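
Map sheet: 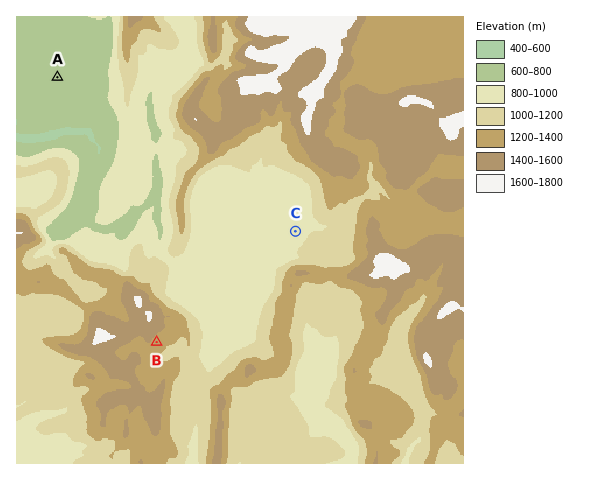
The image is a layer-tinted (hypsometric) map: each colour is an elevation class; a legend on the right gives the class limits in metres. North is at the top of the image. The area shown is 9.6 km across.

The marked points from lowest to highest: A C B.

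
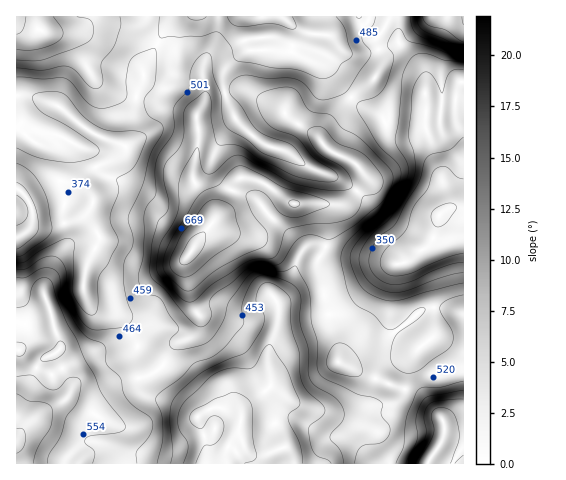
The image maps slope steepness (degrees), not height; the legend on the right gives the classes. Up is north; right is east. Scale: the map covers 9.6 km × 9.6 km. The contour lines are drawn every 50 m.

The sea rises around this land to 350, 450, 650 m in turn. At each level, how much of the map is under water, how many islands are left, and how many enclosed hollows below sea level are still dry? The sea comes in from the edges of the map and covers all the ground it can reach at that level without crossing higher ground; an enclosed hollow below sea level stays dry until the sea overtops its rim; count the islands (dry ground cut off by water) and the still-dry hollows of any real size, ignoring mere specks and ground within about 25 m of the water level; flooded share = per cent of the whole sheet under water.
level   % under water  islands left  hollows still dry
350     10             0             0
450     37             0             0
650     93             1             0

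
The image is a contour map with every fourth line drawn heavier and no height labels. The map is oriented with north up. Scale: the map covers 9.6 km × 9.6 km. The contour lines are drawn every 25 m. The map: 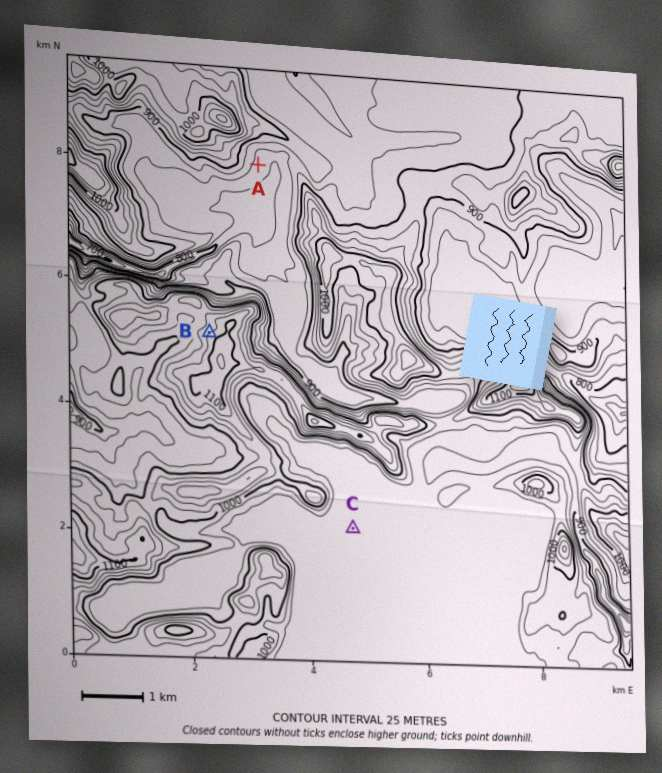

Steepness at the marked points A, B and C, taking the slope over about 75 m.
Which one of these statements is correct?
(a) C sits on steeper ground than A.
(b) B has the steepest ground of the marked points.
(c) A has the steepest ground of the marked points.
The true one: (b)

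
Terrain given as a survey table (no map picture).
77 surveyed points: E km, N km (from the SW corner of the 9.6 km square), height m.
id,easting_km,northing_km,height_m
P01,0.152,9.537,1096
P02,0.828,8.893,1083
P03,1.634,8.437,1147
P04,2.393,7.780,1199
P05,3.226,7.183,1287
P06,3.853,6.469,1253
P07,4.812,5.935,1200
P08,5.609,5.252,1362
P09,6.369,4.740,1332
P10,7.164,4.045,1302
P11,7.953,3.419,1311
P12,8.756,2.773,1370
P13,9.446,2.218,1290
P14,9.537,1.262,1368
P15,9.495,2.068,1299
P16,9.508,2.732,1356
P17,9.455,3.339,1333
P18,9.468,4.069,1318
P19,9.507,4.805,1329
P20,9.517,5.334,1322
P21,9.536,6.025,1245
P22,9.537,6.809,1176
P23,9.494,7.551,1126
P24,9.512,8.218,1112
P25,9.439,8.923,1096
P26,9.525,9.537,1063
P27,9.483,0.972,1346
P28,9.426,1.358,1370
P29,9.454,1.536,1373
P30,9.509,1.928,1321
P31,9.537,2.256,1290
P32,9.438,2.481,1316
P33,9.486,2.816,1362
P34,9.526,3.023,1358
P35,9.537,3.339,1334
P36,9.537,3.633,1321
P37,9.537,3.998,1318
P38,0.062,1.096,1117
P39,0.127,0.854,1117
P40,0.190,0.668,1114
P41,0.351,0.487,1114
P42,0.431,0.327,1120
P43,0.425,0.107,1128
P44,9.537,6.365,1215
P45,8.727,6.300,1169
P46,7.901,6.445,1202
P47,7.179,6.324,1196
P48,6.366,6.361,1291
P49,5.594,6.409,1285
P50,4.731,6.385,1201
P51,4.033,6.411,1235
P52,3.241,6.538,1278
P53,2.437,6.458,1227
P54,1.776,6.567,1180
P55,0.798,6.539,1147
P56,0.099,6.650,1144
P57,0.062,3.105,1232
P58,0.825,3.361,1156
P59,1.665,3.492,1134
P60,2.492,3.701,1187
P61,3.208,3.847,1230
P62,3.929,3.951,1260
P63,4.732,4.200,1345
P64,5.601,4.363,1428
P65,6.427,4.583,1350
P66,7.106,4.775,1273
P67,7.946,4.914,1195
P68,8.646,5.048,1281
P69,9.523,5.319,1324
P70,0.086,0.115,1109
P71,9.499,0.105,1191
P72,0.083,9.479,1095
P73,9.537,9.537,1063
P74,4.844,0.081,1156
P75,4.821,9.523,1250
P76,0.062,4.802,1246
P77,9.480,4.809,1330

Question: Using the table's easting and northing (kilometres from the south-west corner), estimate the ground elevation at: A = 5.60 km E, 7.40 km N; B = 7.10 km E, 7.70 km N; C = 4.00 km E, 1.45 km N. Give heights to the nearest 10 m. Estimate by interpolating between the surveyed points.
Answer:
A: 1290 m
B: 1200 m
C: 1130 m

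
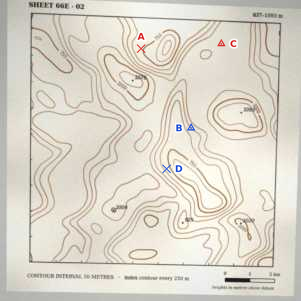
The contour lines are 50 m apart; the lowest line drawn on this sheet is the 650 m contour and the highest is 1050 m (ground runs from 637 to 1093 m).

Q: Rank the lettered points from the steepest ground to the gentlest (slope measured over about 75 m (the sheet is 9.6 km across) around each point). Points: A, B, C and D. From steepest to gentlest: B D A C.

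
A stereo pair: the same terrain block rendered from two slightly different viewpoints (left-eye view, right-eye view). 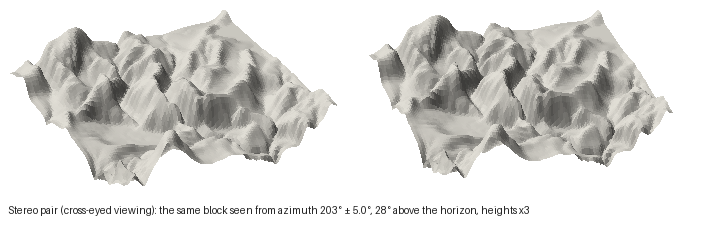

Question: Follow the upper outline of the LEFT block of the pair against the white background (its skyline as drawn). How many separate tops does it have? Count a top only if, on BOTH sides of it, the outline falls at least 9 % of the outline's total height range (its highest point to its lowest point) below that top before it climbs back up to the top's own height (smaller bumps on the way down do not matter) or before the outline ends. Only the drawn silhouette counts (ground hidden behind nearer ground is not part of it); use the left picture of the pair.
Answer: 2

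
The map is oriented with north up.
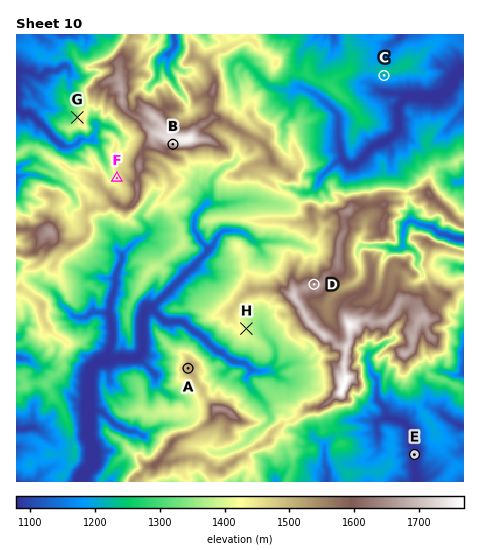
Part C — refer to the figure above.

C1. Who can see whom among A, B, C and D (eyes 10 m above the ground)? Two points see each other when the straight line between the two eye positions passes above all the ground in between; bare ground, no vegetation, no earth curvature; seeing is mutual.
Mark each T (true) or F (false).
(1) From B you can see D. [T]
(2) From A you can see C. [F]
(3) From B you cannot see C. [T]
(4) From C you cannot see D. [T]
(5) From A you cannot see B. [F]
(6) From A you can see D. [F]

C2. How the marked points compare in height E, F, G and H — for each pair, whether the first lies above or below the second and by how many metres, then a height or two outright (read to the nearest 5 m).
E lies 355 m below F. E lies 310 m below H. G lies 285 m above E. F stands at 1435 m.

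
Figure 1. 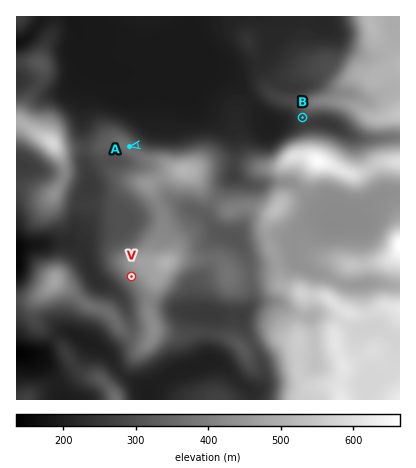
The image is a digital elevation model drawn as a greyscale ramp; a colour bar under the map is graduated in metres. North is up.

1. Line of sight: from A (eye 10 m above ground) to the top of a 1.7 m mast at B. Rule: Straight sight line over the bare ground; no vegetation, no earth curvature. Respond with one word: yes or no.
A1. yes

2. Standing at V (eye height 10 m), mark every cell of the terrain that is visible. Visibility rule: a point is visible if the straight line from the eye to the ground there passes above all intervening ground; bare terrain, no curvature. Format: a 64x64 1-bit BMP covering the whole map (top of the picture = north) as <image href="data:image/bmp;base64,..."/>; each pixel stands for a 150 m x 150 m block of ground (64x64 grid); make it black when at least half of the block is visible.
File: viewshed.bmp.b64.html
<image width="64" height="64" href="data:image/bmp;base64,Qk0+AgAAAAAAAD4AAAAoAAAAQAAAAEAAAAABAAEAAAAAAAACAAATCwAAEwsAAAIAAAAAAAAA////AAAAAADwAOAAAAAAAPABwAAAAAAAAAGAAAAAAAAABwAAAAAAAAAEAAAAAAAAAAAAAAAAAAAAAAAAAAAAAAAAAAAAAAAAAAAYAAAAAAAAABwAAAAAAAAAHgAAAAAAAAA+AAAAAAAAAH4AAAAAAAAA/gAAAAAAAAH+AAAAAAAAD/4AAAAAAAQf/AAAAAAAA//8AAAAAAAD//wAAAAAAAP/vAAAAAAAAf84AAAAAAAB/nAAAAAAAAH4AAAAAAAAAfAAAAAAAAAB4AAAAAAAAAHgAAAAAAAA/8AAAAAAAAD/gAAAAAAAAD+AAAAAAAAAHwAAAAAAAAAPAAAAAAAAAA8AAAAAAAAABwAAAAAAAAADAAAAAAAAAAMAAAAAAAAAAQAAAAAAAAAAAAAAAAAAAAAAAAAAAAAAAAAAAAAAAAAAAAAAAAAAAAcAAAAAAAAADwAAAAAAAAAfAAAAAAAAAHAAAAAAAAAAwAAAAAAAAACAAAAAAAAAAAAAAAAAAAAAAAAAAAAAAAAAAAAAAAAAAAAAAAAAAAAAAAAAAAAAAAAAAAAAAAAAAAAAAAAAAAAAAAAAAAAAAAAAAAAAAAAAAAAAAAAAAAAAAAAAAAAAAAAAAAAAAAAAAAAAAAAAAAAAAAAAAAAAAAAAAAAAAAAAAAAAAAAAAAAAAAAAAAAAAAAAAAAAAAAAAA=="/>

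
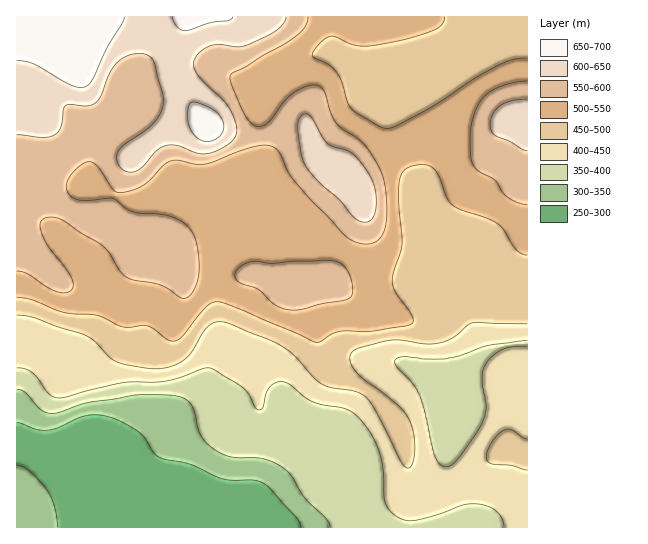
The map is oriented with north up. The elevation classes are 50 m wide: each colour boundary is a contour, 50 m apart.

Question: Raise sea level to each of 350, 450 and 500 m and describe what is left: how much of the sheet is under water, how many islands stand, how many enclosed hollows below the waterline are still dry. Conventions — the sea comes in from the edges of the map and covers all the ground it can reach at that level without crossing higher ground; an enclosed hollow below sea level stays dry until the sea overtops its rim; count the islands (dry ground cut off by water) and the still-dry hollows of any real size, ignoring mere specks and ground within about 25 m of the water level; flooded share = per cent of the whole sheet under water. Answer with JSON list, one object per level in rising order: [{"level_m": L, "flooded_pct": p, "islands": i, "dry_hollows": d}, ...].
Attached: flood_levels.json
[{"level_m": 350, "flooded_pct": 12, "islands": 0, "dry_hollows": 0}, {"level_m": 450, "flooded_pct": 35, "islands": 0, "dry_hollows": 0}, {"level_m": 500, "flooded_pct": 51, "islands": 0, "dry_hollows": 0}]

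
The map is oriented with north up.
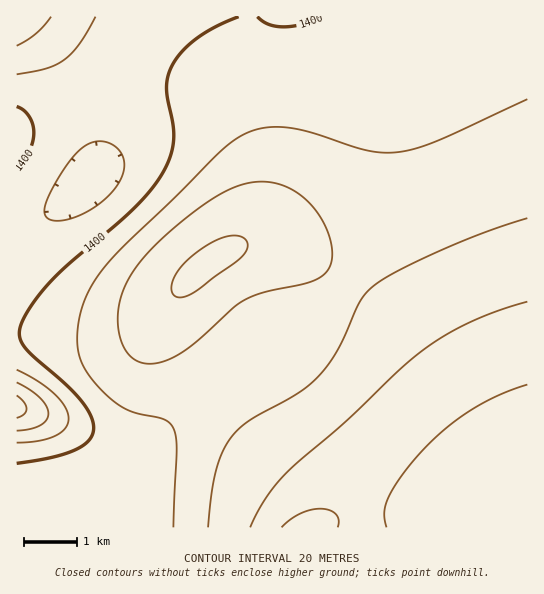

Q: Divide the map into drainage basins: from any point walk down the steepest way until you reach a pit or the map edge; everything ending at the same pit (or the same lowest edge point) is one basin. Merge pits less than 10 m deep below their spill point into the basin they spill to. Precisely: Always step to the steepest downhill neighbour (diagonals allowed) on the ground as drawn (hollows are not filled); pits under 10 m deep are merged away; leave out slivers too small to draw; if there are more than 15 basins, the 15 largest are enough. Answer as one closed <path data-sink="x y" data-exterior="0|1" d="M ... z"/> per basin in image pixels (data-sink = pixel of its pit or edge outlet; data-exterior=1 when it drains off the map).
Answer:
<path data-sink="17 407" data-exterior="1" d="M270 244l-25 0-30 13-13 10-51 53-16 9-18 6-28 2-54-4-19 1 0 193 511 1 1-37-20-18-21-26-59-85-28-35-39-36-31-22-31-16z"/><path data-sink="291 17" data-exterior="1" d="M527 16l-274 0-1 10 5 21 11 84 1 44-4 27-5 16-8 15-13 12 31-1 29 9 31 16 39 28 40 41 78 109 21 26 19 18z"/><path data-sink="89 181" data-exterior="0" d="M173 84l-34 0-32 7-45 16-43 18-3 4 1 204 72 4 28-2 18-6 16-9 51-53 37-23 9-10 8-21 1-34-4-22-12-30-12-16-15-12-19-10z"/><path data-sink="17 17" data-exterior="1" d="M251 16l-234 0-1 111 74-31 40-11 43-1 29 8 23 15 11 12 11 19 6 19 4 22 0 24-2 15-9 21 9-10 8-18 6-36-1-44z"/>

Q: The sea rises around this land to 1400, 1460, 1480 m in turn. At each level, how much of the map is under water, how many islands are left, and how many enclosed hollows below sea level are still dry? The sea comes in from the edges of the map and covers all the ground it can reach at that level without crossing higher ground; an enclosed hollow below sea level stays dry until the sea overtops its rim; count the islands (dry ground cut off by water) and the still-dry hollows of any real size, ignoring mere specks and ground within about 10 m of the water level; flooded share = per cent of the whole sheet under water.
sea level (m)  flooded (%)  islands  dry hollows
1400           16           0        0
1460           84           0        0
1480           94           0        0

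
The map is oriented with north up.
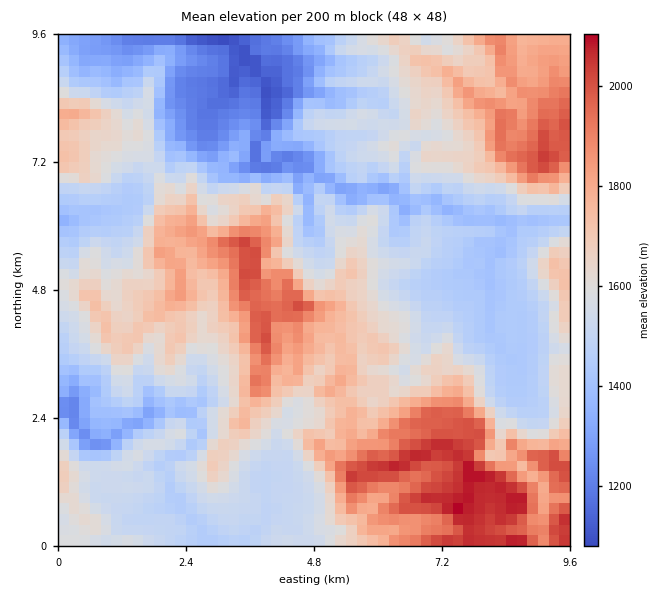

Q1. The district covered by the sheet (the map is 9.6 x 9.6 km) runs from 1070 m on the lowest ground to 2120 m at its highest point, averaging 1600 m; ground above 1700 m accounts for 27.5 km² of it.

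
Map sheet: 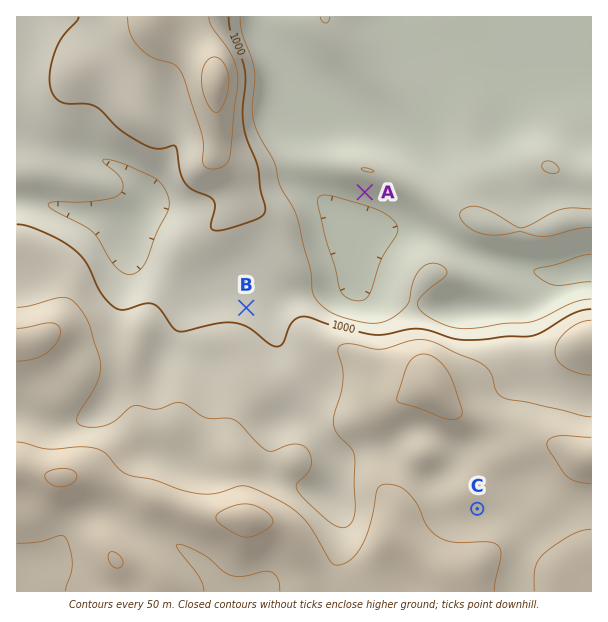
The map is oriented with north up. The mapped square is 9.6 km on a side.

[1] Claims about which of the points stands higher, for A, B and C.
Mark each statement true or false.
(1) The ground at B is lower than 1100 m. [true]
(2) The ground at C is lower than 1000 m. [false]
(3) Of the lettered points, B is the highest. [false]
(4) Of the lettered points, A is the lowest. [true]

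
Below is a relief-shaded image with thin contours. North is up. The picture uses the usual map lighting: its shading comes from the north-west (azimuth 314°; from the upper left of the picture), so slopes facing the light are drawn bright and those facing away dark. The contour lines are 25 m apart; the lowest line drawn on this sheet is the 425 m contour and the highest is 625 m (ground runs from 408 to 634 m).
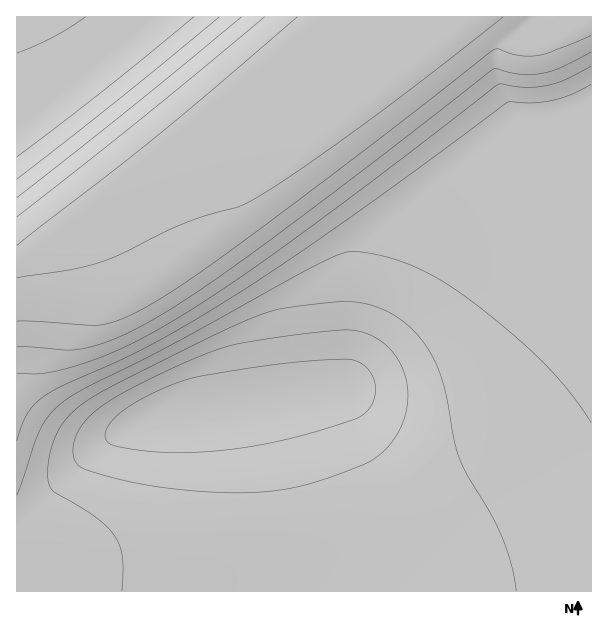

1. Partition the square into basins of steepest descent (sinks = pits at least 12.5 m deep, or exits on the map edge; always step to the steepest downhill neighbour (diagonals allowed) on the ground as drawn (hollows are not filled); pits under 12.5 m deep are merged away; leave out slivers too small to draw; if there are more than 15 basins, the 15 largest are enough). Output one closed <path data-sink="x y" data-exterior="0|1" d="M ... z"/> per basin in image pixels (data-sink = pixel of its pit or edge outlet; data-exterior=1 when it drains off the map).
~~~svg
<path data-sink="228 408" data-exterior="0" d="M591 16l-124 0-8 6-45 10-57 22-123 56-57 30-132 101-29 19 1 332 575-1z"/><path data-sink="17 17" data-exterior="1" d="M465 16l-448 0-1 242 4 1 25-18 113-87 37-24 162-76 57-22 45-10z"/>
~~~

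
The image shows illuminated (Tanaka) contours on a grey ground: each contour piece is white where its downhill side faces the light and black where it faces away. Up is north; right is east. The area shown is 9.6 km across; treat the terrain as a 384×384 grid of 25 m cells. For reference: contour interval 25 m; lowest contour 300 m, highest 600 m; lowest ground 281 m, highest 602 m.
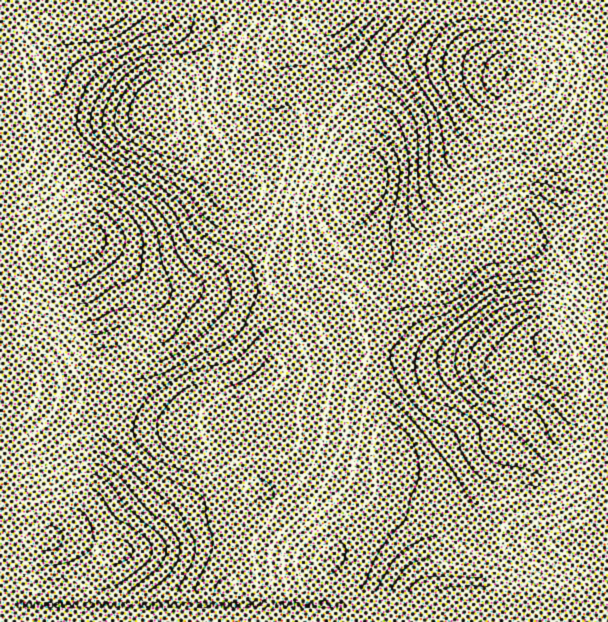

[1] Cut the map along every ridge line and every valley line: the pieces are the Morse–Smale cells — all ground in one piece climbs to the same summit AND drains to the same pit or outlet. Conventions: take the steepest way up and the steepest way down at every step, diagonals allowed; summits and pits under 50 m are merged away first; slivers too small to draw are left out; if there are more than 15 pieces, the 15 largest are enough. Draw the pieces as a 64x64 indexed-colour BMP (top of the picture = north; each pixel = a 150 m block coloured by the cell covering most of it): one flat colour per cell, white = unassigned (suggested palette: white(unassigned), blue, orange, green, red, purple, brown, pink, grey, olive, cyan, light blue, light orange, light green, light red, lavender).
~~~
<image width="64" height="64" href="data:image/bmp;base64,Qk12CAAAAAAAAHYAAAAoAAAAQAAAAEAAAAABAAQAAAAAAAAIAAATCwAAEwsAABAAAAAAAAAA////ALR3HwAOf/8ALKAsACgn1gC9Z5QAS1aMAMJ34wB/f38AIr28AM++FwDox64AeLv/AIrfmACWmP8A1bDFAAAAAAAAAAAAAAAAAAAAAAAAD///////8AAAAAAAAAAAAAAAAAAAAAAAAAAAAAAAAAAP///////wAAAAAAAAAAAAAAAAAAAAAAAAAAAAAAAAAA////////AAAAAAAAAAAAAAAAAAAAAAAAAAAAAAAAAAD///////8AAAAAAAAAAAAAAAAAAAAAAAAAAAAAAAAABE///////wAAAAAAAAAAAAAAAAzMzMwAAAAAAAAAAAAERP//////8AAAAAAAAAAO7u7MzMzMzMAAAAAAAAAAAERERP/////wCqqqqqqqqq7u7uzMzMzMzAAAAAAAAAAERERET/////mqqqqqqqqqru7u7szMzMzMwAAAAAAAAERERERE////+Zqqqqqqqqqu7u7u7MzMzMzMwAAAAAAERERERET///+Zmaqqqqqqqq7u7u7szMzMzMzMzAAAAERERERERP///5mZqqqqqqqqru7u7uzMzMzMzMzMAAAABERERERE//mZmZmaqqqqqqqu7u7u7MzMzMzMzMAAAAAERERERERPmZmZmZqqqqqqqq7u7u7uzMzMzMzMwAAAAARERERERE+ZmZmZmaqqqqqqru7u7u7MzMzMzMzAAAAABERERERESZmZmZmZqqqqqqqu7u7u7szMzMzMzAAAAABERERERERJmZmZmZmaqqqqqq7u7u7uzMzMzMx3AAAAAEREREREREmZmZmZmZqqqqqqru7u7u7MzMzMx3d3AAAEREREREREmZmZmZmZmaqqqqqu7u7u7uzMzMx3d3d3AERERERERESZmZmZmZmZmqqqqq7u7u7u7Md3d3d3d3dwRERERERERJmZmZmZmZmaqqqqru7u7u6Hd3d3d3d3d3REREREREREmZmZmZmZmZqqqqqu7u7oiId3d3d3d3d3dEREREREREmZmZmZmZmZmqqqqqiIiIiIiHd3d3d3d3d0RERERERESZmZmZmZmZmaqqqqqIiIiIiId3d3d3d3d3dERERERERJmZmZmZmZmZqqqqM4iIiIiIiHd3d3d3d3d3REREREREmZmZmZmZmZmqqqMziIiIiIiId3d3d3d3d3d93dRERESZmZmZmZMzOaqqMzOIiIiIiIiHd3d3d3d3d33d3d1ERDMzMzMzMzMzOqMzM4iIiIiIiIh3d3d3d3d3fd3d3d3dMzMzMzMzMzMzMzMziIiIiIiIiId3d3d3d3d93d3d3d3TMzMzMzMzMzMzMzOIiIiIiIiIh3d3d3d3d93d3d3d3dMzMzMzMzMzMzMzM4iIiIiIiIiHd3d3d3d33d3d3d3d0zMzMzMzMzMzMzMziIiIiIiIiId3d3d3d3fd3d3d3d3TMzMzMzMzMzMzMzOIiIiIiIiIh3d3d3d3d93d3d3d3dMzMzMzMzMzMzMzM4iIiIiIiIiHd3dyIid33d3d3d3d0zMzMzMzMzMzMzMziIiIiIiIiCIiIiIiIiu93d3d3d3TMzMzMzMzMzMzMzOIiIiIiIiCIiIiIiIiK7u93d3d3dMzMzMzMzMzMzMzM4iIiIiIiCIiIiIiIiIru7u93d3d0xERERMzMzMzMzMziIiIiIiCIiIiIiIiIiu7u7vd3d0RERERETMzMzMzMzMiIiKIgiIiIiIiIiIiK7u7u73d0RERERERERMzMzMzESIiIiIiIiIiIiIiIiIru7u7u93RERERERERERERERERIiIiIiIiIiIiIiIiIru7u7u7vREREREREREREREREREiIiIiIiIiIiIiIiIiu7u7u7u9ERERERERERERERERESIiIiIiIiIiIiIiIiK7u7u7u7sRERERERERERERERERIiIiIiIiIiIiIiIiK7u7u7u7uxEREREREREREREREREiIiIiIiIiIiIiIiIru7u7u7u7ERERERERERERERERESIiIiIiIiIiIiIiJVW7u7u7u7sRERERERERERERERERIiIiIiIiIiIiIiJVVVu7u7u7u7EREREREREREREREREiIiIiIiIiIiIiJVVVVbu7u7u7sRERERERERERERERESIiIiIiIiIiIiJVVVVVu7u7u7uxERERERERERERERERIiIiIiIiIiIiJVVVVVVbu7u7u7EREREREREREREREREiIiIiIiIiIiJVVVVVVVu7u7u7sREREREREREREREREWZmIiIiIiIiJVVVVVVVVbu7u7uxERERERERERERERERZmZmZmZmIiJVVVVVVVVVW7u7u7ERERERERERERERERFmZmZmZmZmZVVVVVVVVVVbu7u7sREREREREREREREREWZmZmZmZmZmVVVVVVVVVVW7u7uxERERERERERERERERZmZmZmZmZmZlVVVVVVVVVVW7uxERERERERERERERERFmZmZmZmZmZmZVVVVVVVVVVVW7EREREREREREREREREWZmZmZmZmZmZmVVVVVVVVVVVVAREREREREREQERERERZmZmZmZmZmZmZlVVVVVVVVVVUAAREREREQAAAAAAAABmZmZmZmZmZmZmZVVVVVVVVVUAAAAAAAAAAAAAAAAAAGZmZmZmZmZmZmZmVVVVVVVVVQAAAAAAAAAAAAAAAAAAZmZmZmZmZmZmZmZVVVVVVVVQAAAAAAAAAAAAAAAAAABmZmZmZmZmZmZmZmVVVVVVVVAAAAAAAAAAAAAAAAAAAGZmZmZmZmZmZmZmZVVVVVVVUAAAAAAAAAAAAAAAAAAA"/>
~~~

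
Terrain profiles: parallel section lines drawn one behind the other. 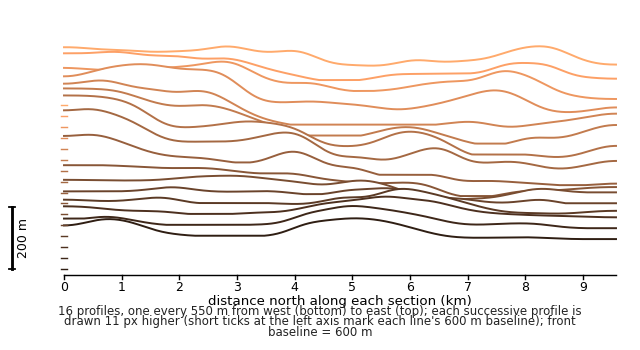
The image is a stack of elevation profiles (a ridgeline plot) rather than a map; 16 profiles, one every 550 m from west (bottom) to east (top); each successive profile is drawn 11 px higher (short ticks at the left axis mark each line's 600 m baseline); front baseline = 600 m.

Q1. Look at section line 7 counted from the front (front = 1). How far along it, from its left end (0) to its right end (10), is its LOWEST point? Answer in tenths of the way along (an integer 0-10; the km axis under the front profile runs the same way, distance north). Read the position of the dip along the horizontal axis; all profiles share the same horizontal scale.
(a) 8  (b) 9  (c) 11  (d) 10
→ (a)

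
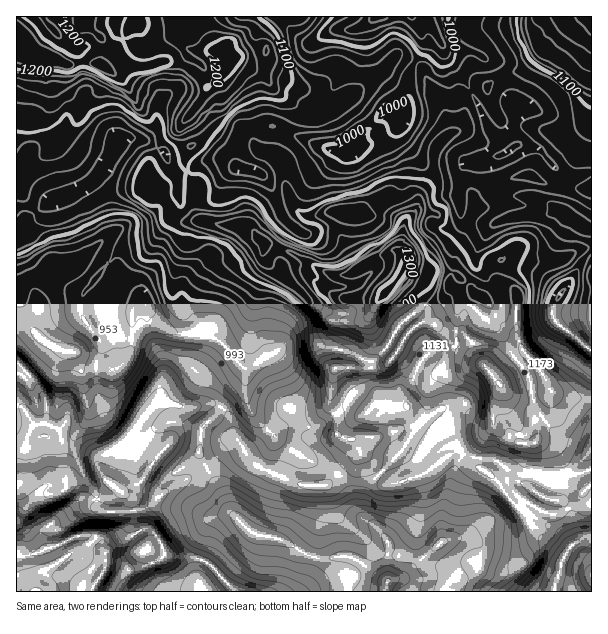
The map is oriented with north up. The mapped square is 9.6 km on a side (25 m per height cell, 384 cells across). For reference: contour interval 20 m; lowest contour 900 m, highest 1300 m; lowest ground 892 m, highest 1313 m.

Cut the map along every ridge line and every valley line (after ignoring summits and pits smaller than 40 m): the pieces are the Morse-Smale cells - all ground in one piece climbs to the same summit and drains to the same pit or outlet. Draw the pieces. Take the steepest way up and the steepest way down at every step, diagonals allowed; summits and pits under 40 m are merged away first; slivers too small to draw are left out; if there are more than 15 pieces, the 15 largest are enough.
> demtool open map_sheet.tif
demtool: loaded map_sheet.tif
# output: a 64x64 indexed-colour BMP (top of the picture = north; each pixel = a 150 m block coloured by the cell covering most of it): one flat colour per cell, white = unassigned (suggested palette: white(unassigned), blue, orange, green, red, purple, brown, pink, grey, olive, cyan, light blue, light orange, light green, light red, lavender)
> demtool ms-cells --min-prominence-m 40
<image width="64" height="64" href="data:image/bmp;base64,Qk12CAAAAAAAAHYAAAAoAAAAQAAAAEAAAAABAAQAAAAAAAAIAAATCwAAEwsAABAAAAAAAAAA////ALR3HwAOf/8ALKAsACgn1gC9Z5QAS1aMAMJ34wB/f38AIr28AM++FwDox64AeLv/AIrfmACWmP8A1bDFADMzMzMzMzMzMzMzM2ZmZmZmZmZma7u7u7u7u7u7u+7uMzMzMzMzMzMzMzM2ZmZmZmZmZmZlu7u7u7u7u7u77u4zMzMzMzMzMzMzM2ZmZmZmZmZmZVVVu7u7u7u7u7vu7jMzMzMzMzMzMzM2ZmZmZmZmZmZVVVVbu7u7u7u7u77uMzMzMzMzMzM2ZmZmZmZmZlVVVVVVVVW7u7u7u7u7vu4zMzMzMzMzM2ZmZmZmZmZVVVVVVVVVVVu7u7u7u7u97jMzMzMzMzM2ZmZmZmZlVVVVVVVVVVVVVVW7u7u7u93dMzMzMzMzNmZmZmZmZVVVVVVVVVVVVVVVVVW7u7u93d0zMzMzMzM2ZmZmZmZVVVVVVVVVVVVVVVVVVVVbvd3d3TMzMzMzMzZmZmZmZVVVVVVVVVVVVVVVVVVVVVXd3d3dMzMzMzMzNmZmZmZlVVVVVVVVVVVVVVVVVVVVUN3d3d0zMzMzMzZmZmZmZlVVVVVVVVVVVVVVVVVVVVUN3d3dDTMzMzMzZmZmZmZmVVVVVRERFVVVURVVVVVVUA3d13AAMzMzMzNmZmZmZmVVVVURERERVVURERFVVVUAB3d3dwAzMzMzMzZmZmZmZVVVEREREREVVRERERVVUAd3d3d3cDMzMzMzNmZmZmZVVVUREREREREREREREVUAd3d3d3d3MzMzMzMzZmZmZlVVUREREREREREREREREAB3d3d3d3czEREzMzM2ZmZmZVURERERERERERERERF3d3d3d3d3dxERERMzMzNmZmZlVRERERERERERERFxF3d3d3d3d3d3ERERETMzM2ZmZmZVEREREREREREREXd3d3d3d3d3d3cRERERMzMzNmZmZmEREREREREREREXd3d3d3d3d3d3dxEREREzMzMzMzMzMxERERERERERERd3d3d3d3d3d3d3ERERETMzMzMzMzMzMRERERERERERF3d3d3d3d3d8zMwRERETMzMzMzMzMzMxERERERERERERd3d3d3d3d3zMzBERERMzMzMzMzMzMzERERERERERERF3d3d3d3d3zMzMERERERERMzMzMzMzMRERERERERERERd3d3d3d3fMzMwRERERERETMzMzMzMRERERERERERERERd3d3d3fMzMzBERERERERMzMzMzMRERERERERERERERERd3d3fMzMzJEREREREREzMzMzERERERERERERERERERF3d3d8zMzJkRERERERETMxEREREREREREREREREREREXd3d3zMzJmRERERERERMxERERERERERERERERERERERd3F3fMzJmZEREREREREzERERERERERERERERERERERF3ERcZmZmZkRERERERERERERERERERERERERERERERERERERmZmZmREREREREREREREREREREREREREREREREREZERmZmZmZEREREREREREREREREREREREREREREREREZmZmZmZmZkRERERERERERERERERERERERIhEREREREZmZmZmZmZmRERERERERERERERERERERESIiIRERIimZmZmZmZmZmZEREREREREREREREREREREiIiIREREiIpmZmZmZmZmZkRERERERERERERERERERIiIiIhERESIiIpmZmZmZmZmRERERERERERERERERESIiIiIhERERIiIiKZmZmZmZmZERERERERERERERERESIiIiIiEREREiIiIpmZmZmZmZkRERERERERERERIiIiIiIiIiIREREiIiIiKZmZmZmZ/xEREREREREREREiIiIiIiIiIiIiIiIiIiIpmZmZmZ//ERFBERERERERESIiIiIiIiIiIiIiIiIiIimZmZmZ//8RFERBERERERERIiIiIiIiIiIiIiIiIiIiKZmZmZmf/xFEREQREREREREiIiIiIiIiIiIiIiIiIiIiIpmZkiiIFEREREEREREREiIiIiIiIiIiIiIiIiIiIiIiIiIiiIhERERERBERERRKIiIiIiIiIiIiIiIiIiIiIiIiIiKIiEREREREERERFEqqqiIiIiIiIiIiIiIiIiIiIiIiKIiIRERERERBERRESqqqoiIiIiIiIiIiIiIiIiIiiCiIiIhEREREREQUREREqqqiIiIiIiIiIiIiIiIiIiiIiIiIiEREREREREREREqqqqIiKiIiIiIiIiIiIiIiKIiIiIiIRERERERERERESqqqqqqqoiIiIiIiIiIiIiKIiIiIiIhEREREREREREREqqqqqqqqIiIiIiIiIiIiIoiIiIiIiERERERERERERESqqqqqqqqqIiIiIiIiIiIoiIiIiIiIREREREREREREREqqqqqqqqqiIiIiIiIiIiiIiIiIiIhERERERERERERERKqqqqqqqqoiIiIiIiIiiIiIiIiIiERERERERERERERESqqqqqqqqqIiIiIiIiiIiIiIiIiIRERERERERERERERKqqqqqqqqqiIiIiIiKIiIiIiIiIhERERERERERERERESqqqqqqqqqIiIiIiKIiIiIiIiIiERERERERERERERERKqqqqqqqqoiIiIiKIiIiIiIgAiIREREREREREREREREqqqqqiqqqiIiIiIoiIiIiIiACIBERERERERERERERERKqqoiIiIqIiIiIoiIiIiIiIgAAERERERERERERERERESqoiIiIiIiIiIiiIiIiIiIiIAA"/>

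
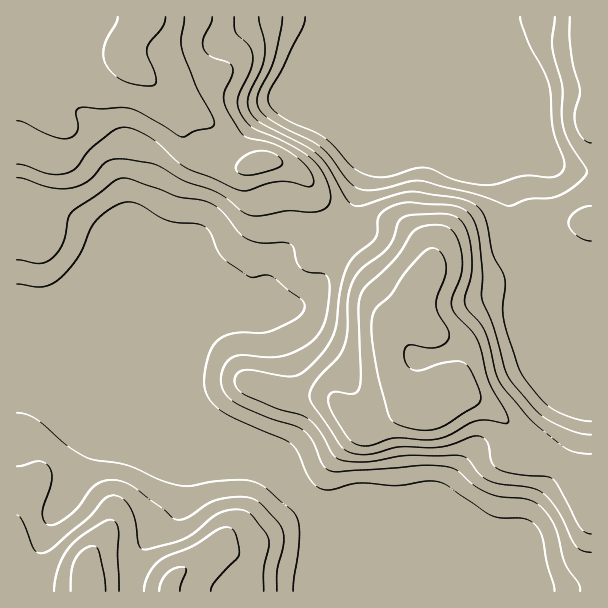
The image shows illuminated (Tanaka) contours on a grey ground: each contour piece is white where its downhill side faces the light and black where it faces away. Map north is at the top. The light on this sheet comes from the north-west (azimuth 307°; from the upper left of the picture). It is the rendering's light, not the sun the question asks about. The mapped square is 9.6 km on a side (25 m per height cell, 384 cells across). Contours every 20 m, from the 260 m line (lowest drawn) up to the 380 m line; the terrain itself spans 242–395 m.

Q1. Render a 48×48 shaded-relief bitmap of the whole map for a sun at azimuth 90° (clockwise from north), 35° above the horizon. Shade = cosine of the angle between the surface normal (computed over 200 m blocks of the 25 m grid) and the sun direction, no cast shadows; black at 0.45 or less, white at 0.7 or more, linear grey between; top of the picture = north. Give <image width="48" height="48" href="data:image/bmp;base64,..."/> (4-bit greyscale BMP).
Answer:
<image width="48" height="48" href="data:image/bmp;base64,Qk32BAAAAAAAAHYAAAAoAAAAMAAAADAAAAABAAQAAAAAAIAEAAATCwAAEwsAABAAAAAAAAAAAAAAABEREQAiIiIAMzMzAERERABVVVUAZmZmAHd3dwCIiIgAmZmZAKqqqgC7u7sAzMzMAN3d3QDu7u4A////AHZURpu4VGmZiIm7upd3d3d3d3d3d3dlVnZURpu4VGiZmIm7upd3d3d3d3d3d3dVZndkRpu5ZVZ4mYm7upd3iHd3d3d3d3ZUVph0NYq6hmVniYmrupd3iHd3d3d3d3ZEVqmFRGmqmHZVaJmrupd3eId3d3d3d3ZDRaqGVFeqqYdUV5mqupd3eIh3d3d3d3UyNKqXZUaaqYhlVomqqYd3d4h3d3d3d3UzRZqYZVaKmYh2ZnmqmHd3d4iHd3Zmd2VEVYmpdlaJmYh3d3iZh3eId3iId2VWZ2VVZniZh2eJmIh3d3iId2Z4h3eIdlRFZ3d3d3eJmHeIiHd3d3d3dlVneIiId2VFZniId3eJiIiId3d3d3d3dkNFaJiHd3ZVZomYiHiJiId3d3d3d3d3ZUM0aJh3eJh2ZomZiIiIiHd3d3d3d3dmZUMkaIdniamGaJqpmIiId3d3d3d3dmZWZkNGd2ZniZmIirupiIiHd3d3d3d3ZVVWZlRXdlZ3eImaq7upiHd3d3d3d3d2RFZ3dlV3ZVZ3d4mrzLqYiHd3d3d3d3d1Q1eIdlV3VVeHd3m8y6mId4d3d3d3d3d2RFeIdlVmVGiHd4m9y6mId4h3d3d3d3d2VWeHdlRVRGiId4m9y5iHd3d3d3d3d3d3Znh3ZlRENGiHeIm9ypiHd3d3d3d3d3d3d3d3dlQzNGh3iZrNyph3d3d3d3d3d3d3d3d3d2QiJGh3iqu8uoh3d3d3d3d3d3d3d3d3d2QhNGd4m7u7uYd3d3eHd3d3d3d3d3eHd2QhNWZ3m8uqqYh3d3eIh3d3d3d3d3eHdmUyNVZnmsy6qYh3d3eJmHd3d3d3d3d3ZnZTRVVnirzLqYh3d3eJmYd3d3d3d3d3ZndlRVRWeb3bqYd3d3eJqYd3d3d3Zmd3Znd2VURFeb3cqHd3d3eJqph3d3d3ZmZ4d3d3ZURFebzcmHd2ZneJqph3d3d3ZVZ4iIiHZVRWeKzLl3dmZ3eImZmHdnd3ZVeIh4iYdVVneJu6l3dmZ3d3iZmHZmd2VWeId3mqhlZ4iImph3d2ZnZniZmHZmZmVWiId4rLl2ZoiImId3d2ZmZniamHZ2VWZmiIiKzbmHZniZiHZnh2VmZ4mamHdlVndmeJms3bmIdniZh3d3dlVXd4iZmHdlV4h2aJu8zKmHd3iId3d3dURXd3iZmHZVaIiIiau7uph3d3iHd3d3ZDRGZ3iZmHZmeIiaqrupmId3d4iHd3d3YyRWd4mIiHZneIm8y7qYh3d3iId3d3d3YyRXeJiHd3Z3iJq83LmHd3d3iHd3d3d3UyRXiZh3d3d4maq83bh3d3d4iHd3d3d3UzRXiId3dneImZmr3cmHd3d4iId3d3d3UzRXiId3ZniZmZiazcuYd3d4iId3d3d2Q0VXeId2ZomZmpiJvMuYd3eIiId3d3dlREVXd3d2ZomZmqmJq8uYd3iIiId3d3dlVEVXd3d2ZniaqqqZqruod3iIh3iId3ZmVURXd3d3Zmeaqqqqqqqph3iIh2eIh2ZmZURA=="/>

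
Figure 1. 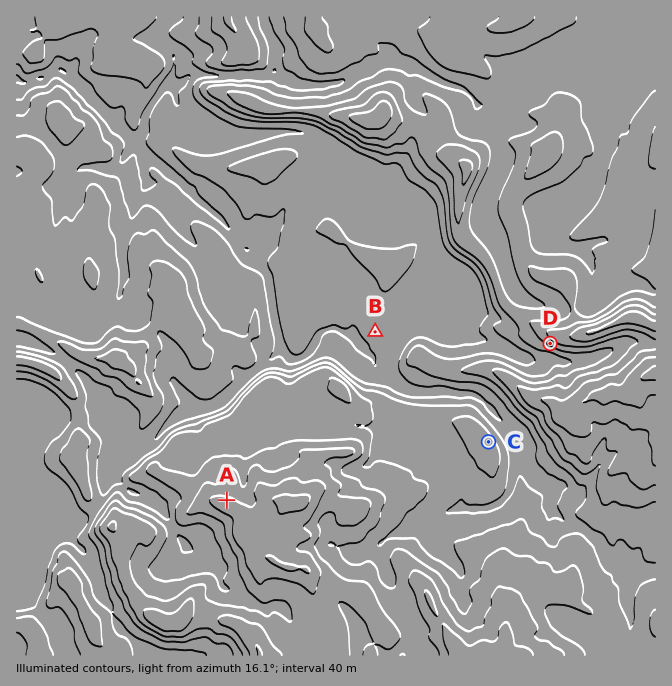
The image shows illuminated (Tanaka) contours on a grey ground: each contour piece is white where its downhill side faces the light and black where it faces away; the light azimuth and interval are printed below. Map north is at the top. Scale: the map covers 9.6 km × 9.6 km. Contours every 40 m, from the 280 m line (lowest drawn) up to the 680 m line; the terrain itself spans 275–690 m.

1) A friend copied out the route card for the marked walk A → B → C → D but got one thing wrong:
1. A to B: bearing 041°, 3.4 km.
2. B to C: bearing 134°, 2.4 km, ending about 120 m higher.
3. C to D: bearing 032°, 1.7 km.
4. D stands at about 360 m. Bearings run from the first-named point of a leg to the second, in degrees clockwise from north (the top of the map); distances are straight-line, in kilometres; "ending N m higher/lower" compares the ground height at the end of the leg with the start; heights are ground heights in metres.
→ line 4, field height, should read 530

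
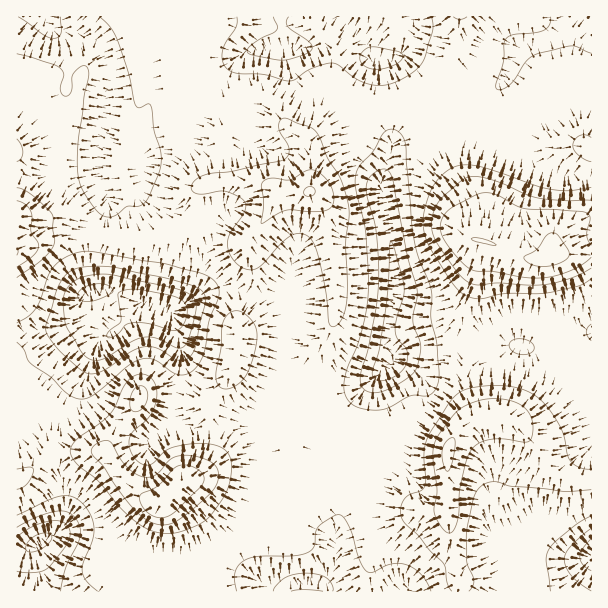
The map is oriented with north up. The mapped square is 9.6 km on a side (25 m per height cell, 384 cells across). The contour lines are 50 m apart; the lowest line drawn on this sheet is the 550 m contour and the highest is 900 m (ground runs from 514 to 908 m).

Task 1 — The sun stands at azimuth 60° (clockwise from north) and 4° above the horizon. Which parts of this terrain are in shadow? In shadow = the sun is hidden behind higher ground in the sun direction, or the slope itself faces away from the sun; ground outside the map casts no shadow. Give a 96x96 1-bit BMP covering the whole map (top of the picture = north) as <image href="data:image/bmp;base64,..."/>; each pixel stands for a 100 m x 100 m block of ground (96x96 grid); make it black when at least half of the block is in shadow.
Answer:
<image width="96" height="96" href="data:image/bmp;base64,Qk2+BAAAAAAAAD4AAAAoAAAAYAAAAGAAAAABAAEAAAAAAIAEAAATCwAAEwsAAAIAAAAAAAAA////AAAAAAD/+AAAAAB/x//AAAD/8AAAAAD/z/+AAAD/8AAAAAD///+AAAD/8AAAAD////8AAAD/+AAAAH+f//8AAAD//wAAABgP//8AAAD//+AAAAAP//8AAAD///4AAAAP//8AAAD////AAAAP//8AAAD////gAAAP//8AAAD////gAAAf//8AAAD////AAAAP//8AAAB///+AAAAP//8AAAA///+AAAAH//8AAAA///8AAAAH//8AA4Af//wAAAAD//8AB/Af//AAAAAB//8AB/AP/+GAAAAA//8AD/AP/8HAAAAAf/8ABAAP/4PAAAAAP/8AAAAH/wPAAAAAH/8AAAAD/gHAAAAAD/8AAAAB/AGAAAAAB/8APAAA+AAAAAAAA/8A+AAAcAAAAAAAAf8A8AAAAAAAAAAAAP8AYAAAYAAAAAAAAH8AAAAAfAAAAAAAAD+AAAAAP4AOAAAAAB+AAAAAH/AOAAAAAA+AAAAAD/AOAAAAAAeAAAAAB/AEAAAAAAeAAAAAA/AAAAAAAAOAAAAAAfAAAAAAAAMAAAAAAPAPwAAADgcAAAAAAGAP4AAAP88AAAAAAAAf4AAAf/8AAAAAAAA/4AAAf/4AAAAAAAB/4AAAf/4AAAAAAAD/4AAAf/4AAAAAAgD/8AAAf/4AAAAAD8H/8AAAf/4AAAAAD///8AAAf/8AAAAAH///8AAAf//gAAAAH///4ADgf//4AAAAH///4ADw////AAAAf///4AHw////4AAA////4AHw////+AAA////4AH5/////wAB////4AH5/////8AA////4AP5//////gA/////AP4//////gA/////gPw//////gAf////gPw/////+AAf//v/gfwf///+AAAP/gH/gPwf///wAAAD8AD/APwf//wAAAAAAAB/APwP//gAAAAAAAB/AHgP//AAAAAAAAA/AHgH/+AAAAAAAAA/AfgH/+AAAAAAAAA/h/gH/8AAAAAAAAAfz/gH/8AAAAAAAAAf9/gH/8AAAAAAAAAP+/AH/4AAAAAAAB4P+eAH/4AAAAAAAA4H+MAP/4AAAAAAAAYD8AAP/wAAAAAAAAAAAAAH/AAAAAAAAAAAAAAH8AAAAAAAAAAAAAAD8AAAB4AAAAAAAAAB8AAAD4AAAAAAAAAB4AAAD4AAAAAAAIAA4AAABwAAAAAAAAAA4AAAAAAAAAAAAAAAYAAAAAAAAAAAAAAAAAAAAAAAAAAAAAAAAAAAAAAAAAAAAAAAAAAAAAAAMAAAAAAAAAAAAAAAMAAAAAAAAAAAAAAAeAAAAAAAAAAAAAAAeAAAAAAAAAAAAAAAeAAAAAAAAAAAAAAAeAAAAAAAAAAAAAAAeAAAAAAAAAAAAAAAeAAAAAAAAAAAAAAAcAAAAAAAYAAAAAAAcAAAAAAH/AAAAAAA8AAAAAAD/gAAAAAA8AAAAHgB/gAAAAAB4AAAAPgA/gAAAAAD4AAAAHAAH4AAAAB/wAAAAGAAD+AAAAB/gAAAAAB4D/AAAAB/AAAAAAB4B/AAAA="/>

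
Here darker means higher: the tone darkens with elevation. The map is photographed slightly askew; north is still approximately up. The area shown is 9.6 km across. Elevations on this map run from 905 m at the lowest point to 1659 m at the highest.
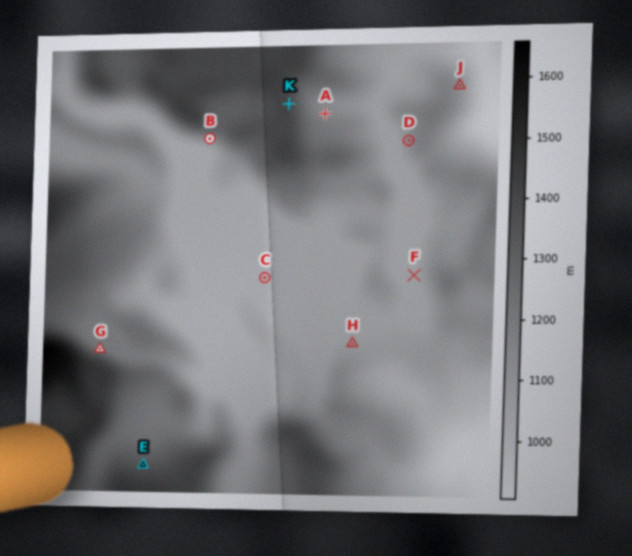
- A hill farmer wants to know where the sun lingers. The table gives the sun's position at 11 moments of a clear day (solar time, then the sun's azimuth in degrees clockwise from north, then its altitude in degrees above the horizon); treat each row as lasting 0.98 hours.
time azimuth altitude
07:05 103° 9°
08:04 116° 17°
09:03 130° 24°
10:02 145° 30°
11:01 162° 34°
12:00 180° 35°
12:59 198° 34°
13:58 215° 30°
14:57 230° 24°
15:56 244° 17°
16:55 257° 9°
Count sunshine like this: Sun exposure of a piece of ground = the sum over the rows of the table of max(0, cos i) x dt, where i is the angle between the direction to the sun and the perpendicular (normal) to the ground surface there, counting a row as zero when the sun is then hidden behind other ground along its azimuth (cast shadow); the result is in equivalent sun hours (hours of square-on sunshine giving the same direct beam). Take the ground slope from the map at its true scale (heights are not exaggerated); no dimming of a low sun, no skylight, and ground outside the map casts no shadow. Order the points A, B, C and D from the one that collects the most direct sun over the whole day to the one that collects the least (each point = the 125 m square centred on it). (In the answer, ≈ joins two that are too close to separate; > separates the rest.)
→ B > D ≈ C > A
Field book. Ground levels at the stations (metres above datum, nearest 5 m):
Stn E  1360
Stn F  1115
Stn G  1280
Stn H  1130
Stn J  1135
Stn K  1410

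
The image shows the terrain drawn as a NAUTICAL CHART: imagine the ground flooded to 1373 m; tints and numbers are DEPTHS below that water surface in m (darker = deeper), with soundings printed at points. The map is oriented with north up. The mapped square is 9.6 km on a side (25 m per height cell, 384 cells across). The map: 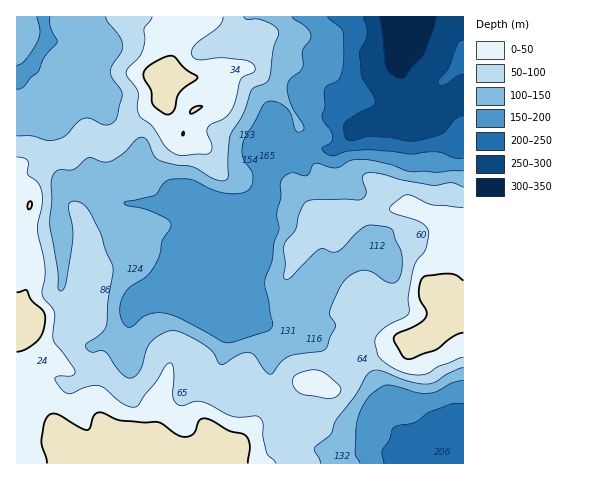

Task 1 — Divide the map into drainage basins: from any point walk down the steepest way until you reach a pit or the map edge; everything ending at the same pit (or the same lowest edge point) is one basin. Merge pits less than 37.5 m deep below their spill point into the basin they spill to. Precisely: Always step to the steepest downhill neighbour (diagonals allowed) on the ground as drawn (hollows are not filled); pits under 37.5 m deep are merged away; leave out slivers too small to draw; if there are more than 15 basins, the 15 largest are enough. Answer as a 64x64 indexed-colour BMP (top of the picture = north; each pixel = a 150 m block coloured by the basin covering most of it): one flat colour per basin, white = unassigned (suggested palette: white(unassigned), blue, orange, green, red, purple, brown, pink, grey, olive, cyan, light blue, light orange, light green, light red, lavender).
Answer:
<image width="64" height="64" href="data:image/bmp;base64,Qk12CAAAAAAAAHYAAAAoAAAAQAAAAEAAAAABAAQAAAAAAAAIAAATCwAAEwsAABAAAAAAAAAA////ALR3HwAOf/8ALKAsACgn1gC9Z5QAS1aMAMJ34wB/f38AIr28AM++FwDox64AeLv/AIrfmACWmP8A1bDFABERERERERERERERERERESIiIiIiIiIiIiIiIiIiIiIiEREREREREREREREREREREiIiIiIiIiIiIiIiIiIiIiIRERERERERERERERERERERIiIiIiIiIiIiIiIiIiIiIhEREREREREREREREREREREiIiIiIiIiIiIiIiIiIiIiERERERERERERERERERERERIiIiIiIiIiIiIiIiIiIiIRERERERERERERERERERERESIiIiIiIiIiIiIiIiIiIhEREREREREREREREREREREREiIhEiIiIiIiIiIiIiIiERERERERERERERERERERERERERESIiIiIiIiIiIiIiIRERERERERERERERERERERERERERIiIiIiIiIiIiIiIhERERERERERERERERERERERERERESIiIiIiIiIiIiIiERERERERERERERERERERERERERERIiIiIiIiIiIiIiIREREREREREREREREREREREREREREhERIiIiIiIiIiIhEREREREREREREREREREREREREREREREiIiIiIiIiIiERERERERERERERERERERERERERERERERIiIiIiIiIiIRERERERERERERERERERERERERERERERESIiIiIiIiIhEREREREREREREREREREREREREREREREREiIiIiIiIiERERERERERERERERERERERERERERERERERESIiIiIiIRERERERERERERERERERERERERERERERERERERIiIiIhEREREREREREREREREREREREREREREREREREREREiIiERERERERERERERERERERERERERERERERERERERERIiIRERERERERERERERERERERERERERERERERERERERERERERERERERERERERERERERERERERERERERERERERERERERERERERERERERERERERERERERERERERERERERERERERERERERERERERERERERERERERERERERERERERERERERERERERERERERERERERERERERERERERERERERERERERERERERERERERERERERERERERERERERERERERERERERERERERERERERERERERERERERERERERERERERERERERERERERERERERERERERERERERERERERERERERERERERERERERERERERERERERERERERERERERERERERERERERERERERERERERERERERERERERERERERERERERERERERERERERERERERERERERERERERERERERERERERERERERERERERERERERERERERERERERERERERERERERERERERERERERERERERERERERERERERERERERERERERERERERERERERERERERERERERERERERERERERERERERERERERERERERERERERERERERERERERERERERERERERERERERERERERERERERERERERERERERERERERERERERERERERERERERERERERERERERERERERERERERERERERERERERERERERERERERERERERERERERERERERERERERERERERERERERERERERERERERERERERERERERERERERERERERERERERERERERERERERERERERERERERERERERERERERERERERERERERERERERERERERERERERERERERERERERERERERERERERERERERERERERERERERERERERERERERERERERERERERERERERERERERERERERERERERERERERERERERERERERMxEREREREREREREREREREREREREREREREREREREREREzMzMxERERERERERERERERERERERERERERERERERERETMzMzMRERERERERERERERERERERERERERERERERERERMzMzMzERMxEREREREREREREREREREREREREREREREREzMzMzMzMzMxERERERERERERERERERERERERERERERETMzMzMzMzMzMRERERERERERERERERERERERERERERERMzMzMzMzMzMzEREREREREREREREREREREREREREREREzMzMzMzMzMzMxERERERERERERERERERERERERERERETMzMzMzMzMzMzMRERERERERERERERERERERERERERERMzMzMzMzMzMzMzEREREREREREREREREREREREREREREzMzMzMzMzMzMzMRERERERERERERERERERERERERERETMzMzMzMzMzMzMxERERERERERERERERERERERERERERMzMzMzMzMzMzMzEREREREREREREREREREREREREREREzMzMzMzMzMzMzMxERERERERERERERERERERERERERETMzMzMzMzMzMzMzERERERERERERERERERERERERERERMzMzMzMzMzMzMzMxEREREREREREREREREREREREREREzMzMzMzMzMzMzMzERERERERERERERERERERERERERETMzMzMzMzMzMzMzMxERERERERERERERERERERERERERMzMzMzMzMzMzMzMzMREREREREREREREREREREREREREzMzMzMzMzMzMzMzMzERERERERERERERERERERERERETMzMzMzMzMzMzMzMzMRERERERERERERERERERERERER"/>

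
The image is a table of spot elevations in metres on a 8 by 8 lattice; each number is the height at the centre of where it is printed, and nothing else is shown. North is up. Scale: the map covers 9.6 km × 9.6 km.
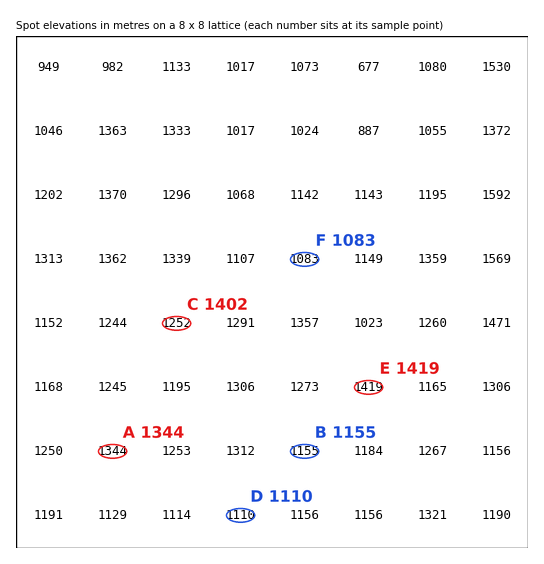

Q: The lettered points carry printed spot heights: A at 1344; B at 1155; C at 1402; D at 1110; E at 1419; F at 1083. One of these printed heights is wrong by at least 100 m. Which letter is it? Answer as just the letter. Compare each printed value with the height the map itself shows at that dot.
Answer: C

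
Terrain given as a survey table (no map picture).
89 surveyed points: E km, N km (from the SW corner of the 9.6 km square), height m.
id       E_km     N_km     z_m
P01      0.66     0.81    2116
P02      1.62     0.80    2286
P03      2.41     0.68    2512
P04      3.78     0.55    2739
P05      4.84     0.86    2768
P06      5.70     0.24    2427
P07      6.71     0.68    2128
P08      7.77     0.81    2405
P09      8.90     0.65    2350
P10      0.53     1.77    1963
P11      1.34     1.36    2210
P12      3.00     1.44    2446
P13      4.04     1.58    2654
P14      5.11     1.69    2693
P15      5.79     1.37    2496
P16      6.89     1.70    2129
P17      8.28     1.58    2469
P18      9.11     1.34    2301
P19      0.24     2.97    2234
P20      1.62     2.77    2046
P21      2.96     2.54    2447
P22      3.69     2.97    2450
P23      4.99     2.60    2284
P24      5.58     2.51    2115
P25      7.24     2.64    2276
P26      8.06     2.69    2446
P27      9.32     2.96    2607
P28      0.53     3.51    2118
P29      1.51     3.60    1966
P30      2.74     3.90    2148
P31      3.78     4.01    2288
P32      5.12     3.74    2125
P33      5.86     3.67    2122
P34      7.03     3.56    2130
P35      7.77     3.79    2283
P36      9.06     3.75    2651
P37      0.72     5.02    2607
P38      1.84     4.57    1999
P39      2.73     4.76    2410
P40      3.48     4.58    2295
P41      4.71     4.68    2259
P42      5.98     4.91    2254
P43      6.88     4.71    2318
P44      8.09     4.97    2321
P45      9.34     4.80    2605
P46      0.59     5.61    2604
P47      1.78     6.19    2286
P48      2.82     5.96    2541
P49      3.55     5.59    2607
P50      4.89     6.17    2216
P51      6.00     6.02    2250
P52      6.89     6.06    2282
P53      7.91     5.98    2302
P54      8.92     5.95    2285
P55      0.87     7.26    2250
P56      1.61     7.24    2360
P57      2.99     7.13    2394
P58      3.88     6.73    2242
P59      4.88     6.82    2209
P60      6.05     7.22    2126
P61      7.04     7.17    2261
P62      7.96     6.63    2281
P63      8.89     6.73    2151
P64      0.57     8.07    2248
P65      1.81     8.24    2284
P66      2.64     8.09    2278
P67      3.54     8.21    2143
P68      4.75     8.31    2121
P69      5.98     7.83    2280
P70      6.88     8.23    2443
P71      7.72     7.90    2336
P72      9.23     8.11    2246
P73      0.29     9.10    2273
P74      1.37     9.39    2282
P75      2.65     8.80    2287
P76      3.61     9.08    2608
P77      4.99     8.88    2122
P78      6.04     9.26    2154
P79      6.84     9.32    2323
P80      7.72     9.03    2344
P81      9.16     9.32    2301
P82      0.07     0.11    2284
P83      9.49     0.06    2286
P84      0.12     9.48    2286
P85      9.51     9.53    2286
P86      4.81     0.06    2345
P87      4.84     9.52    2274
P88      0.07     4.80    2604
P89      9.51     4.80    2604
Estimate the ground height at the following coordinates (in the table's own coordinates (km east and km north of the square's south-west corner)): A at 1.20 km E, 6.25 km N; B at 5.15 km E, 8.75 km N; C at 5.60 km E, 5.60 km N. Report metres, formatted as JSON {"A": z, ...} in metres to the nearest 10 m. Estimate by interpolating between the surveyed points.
{"A": 2290, "B": 2120, "C": 2280}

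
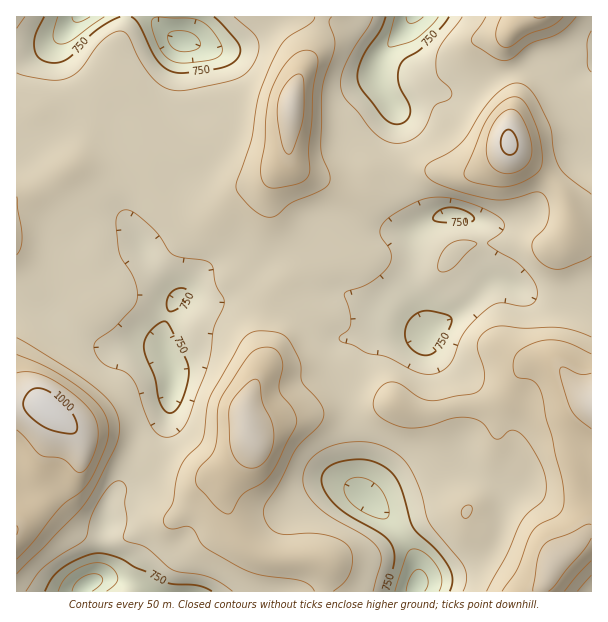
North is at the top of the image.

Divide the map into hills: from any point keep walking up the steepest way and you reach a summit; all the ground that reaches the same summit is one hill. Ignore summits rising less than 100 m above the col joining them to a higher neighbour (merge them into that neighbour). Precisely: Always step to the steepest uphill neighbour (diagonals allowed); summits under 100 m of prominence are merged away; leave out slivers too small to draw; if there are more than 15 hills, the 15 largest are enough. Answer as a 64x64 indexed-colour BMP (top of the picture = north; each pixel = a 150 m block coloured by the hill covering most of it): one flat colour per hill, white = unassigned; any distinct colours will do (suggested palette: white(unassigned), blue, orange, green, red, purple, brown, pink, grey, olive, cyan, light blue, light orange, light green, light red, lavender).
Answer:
<image width="64" height="64" href="data:image/bmp;base64,Qk12CAAAAAAAAHYAAAAoAAAAQAAAAEAAAAABAAQAAAAAAAAIAAATCwAAEwsAABAAAAAAAAAA////ALR3HwAOf/8ALKAsACgn1gC9Z5QAS1aMAMJ34wB/f38AIr28AM++FwDox64AeLv/AIrfmACWmP8A1bDFAFVVVVVVVVUiIiIiIiIiIiIiIiIiIiIzMzMzMzMzMzMzVVVVVVIiIiIiIiIiIiIiIiIiIiIiIiMzMzMzMzMzMzNVVVVVUiIiIiIiIiIiIiIiIiIiIiIiIzMzMzMzMzMzM1VVVVVSIiIiIiIiIiIiIiIiIiIiIiIzMzMzMzMzMzMzVVVVVVIiIiIiIiIiIiIiIiIiIiIiIjMzMzMzMzMzMzNVVVVVVSIiIiIiIiIiIiIiIiIiIiIjMzMzMzMzMzMzM1VVVVVVIiIiIiIiIiIiIiIiIiIiIiMzMzMzMzMzMzMzVVVVVVUiIiIiIiIiIiIiIiIiIiIiMzMzMzMzMzMzMzNVVVVVVSIiIiIiIiIiIiIiIiIiIiMzMzMzMzMzMzMzM1VVVVVVIiIiIiIiIiIiIiIiIiIiMzMzMzMzMzMzMzMzVVVVVVVSIiIiIiIiIiIiIiIiIiMzMzMzMzMzMzMzMzNVVVVVVVIiIiIiIiIiIiIiIiIiMzMzMzMzMzMzMzMzM1VVVVVVVSIiIiIiIiIiIiIiIiIzMzMzMzMzMzMzMzMzVVVVVVVVUiIiIiIiIiIiIiIiIjMzMzMzMzMzMzMzMzNVVVVVVVVSIiIiIiIiIiIiIiIiMzMzMzMzMzMzMzMzM1VVVVVVVVIiIiIiIiIiIiIiIiIzMzMzMzMzMzMzMzMzVVVVVVVVVSIiIiIiIiIiIiIiIzMzMzMzMzMzMzMzMzNVVVVVVVVVIiIiIiIiIiIiIiIjMzMzMzMzMzMzMzMzM1VVVVVVVVVVIiIiIiIiIiIiIiMzMzMzMzMzMzMzMzMzVVVVVVVVVVVSIiIiIiIiIiIiIzMzMzMzMzMzMzMzMzNVVVVVVVVVVVIiIiIiIiIiIiIjMzMzMzMzMzMzMzMzM1VVVVVVVVVVUiIiIiIiIiIiIiMzMzMzMzMzMzMzMzMzVVVVVVVVVVVSIiIiIiIiIiIiIzMzMzMzMzMzMzMzMzNVVVVVVVVVVVIiIiIiIiIiIiIjMzMzMzMzMzMzMzMzM1VVVVVVVVVVUiIiIiIiIiIiIiMzMzMzMzMzMzMzMzMzVVVVVVVVVVVSIiIiIiIiIiIiIjMzMzMzMzMzMzMzMzNVVVVVVVVVVVIiIiIiIiIiIiIiMzMzMzMzMzMzMzMzM1VVVVVVVVVVIiIiIiIiIiIiIiIjMzMzMzMzMzMzMzMzVVVVVVVVVVUiIiIiIiIiIiIiIiIzMzMzMzMzMzMzMzNVVVVVVVVVVSIiIiIiIiIiIiIiIiIiFVMzMzMzMzMzM1VVVVVVVVVVUiIiIiIiIiIiIiIiIhEVVTMzMzMzMzMzVVVVVVVVVVVSIiIiIiIiIiIiIiIRERVVVTMzMzMzMzNREVVVVVVVVVUiIiIiIiIiIiIiERERVVVVUzMzMzMxExERFVVVVVVVVERERCIiIiIiIhERERFVVVVVMzMRERERERERVVVVVVVUREREQiIiIiIhEREREVVVVVVTERERERERERFVVVVVVUREREREIiIiIiERERERVVVVVRERERERERERERVVVVVUREREREREIiIiERERERFVVVVVERERERERERERFVVVVVREREREREREIiIREREREVVVVVUREREREREREREVVVVVREREREREREREQkQRERERVVVVVRERERERERERERFVVVRERERERERERERERERBERFVVVVVEREREREREREREREVFEREREREREREREREREREREVVVVUREREREREREREREREUREREREREREREREREREREERVVERERERERERERERERERFEREREREREREREREREREQRERERERERERERERERERERERFEREREREREREREREREQRERERERERERERERERERERERERRERERERERERERERERBEREREREREREREREREREREREREURERERERERERERERBEREREREREREREREREREREREREREUREREREREREREREERERERERERERERERERERERERERERFEREREREREREREQREREREREREREREREREREREREREREURERERERERERERBERERERERERERERERERERERERERERREREREREREREREERERERERERERERERERERERERERERFEREREREREREREQREREREREREREREREREREREREREREURERERERERERERBEREREREREREREREREREREREREREUREREREREREREREERERERERERERERERERERERERERERREREREREREREREQRERERERERERERERERERERERERERRERERERERERERERGYRERERERERERERERERERERERERFERERERERERERERGZmYREREREREREREREREREREREREUREREREREREREREZmZmZmYRERERERERERERERERERERREREREREREREREZmZmZmZmZhERERERERERERERERERFERERERERERERERmZmZmZmZmZmEREREREREREREREREUREREREREREREREZmZmZmZmZmZmZmZhERERERERERERRERERERERERERERmZmZmZmZmZmZmZmVVURERERERERREREREREREREREREZmZmZmZmZmZmZmZVVVURERERERVURERERERERERERERGZmZmZmZmZmZmZlVVVRERERERVVRERERERERERERERERmZmZmZmZmZmZm"/>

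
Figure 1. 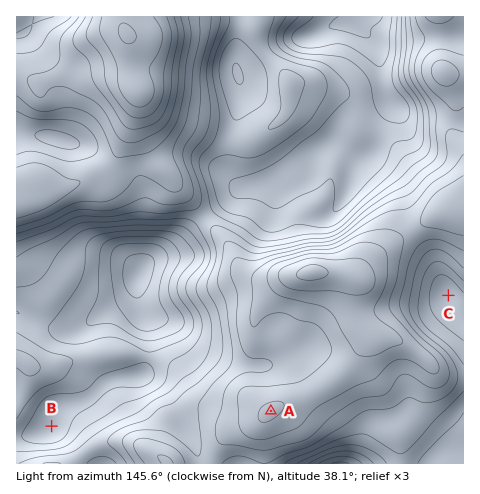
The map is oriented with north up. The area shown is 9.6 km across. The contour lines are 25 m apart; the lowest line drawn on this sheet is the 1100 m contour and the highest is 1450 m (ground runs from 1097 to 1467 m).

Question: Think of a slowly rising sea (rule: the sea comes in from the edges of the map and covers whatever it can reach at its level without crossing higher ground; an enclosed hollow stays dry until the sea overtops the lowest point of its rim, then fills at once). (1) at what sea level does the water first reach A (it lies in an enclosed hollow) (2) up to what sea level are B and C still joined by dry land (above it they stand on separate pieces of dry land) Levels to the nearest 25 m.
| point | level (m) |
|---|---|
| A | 1225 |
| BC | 1275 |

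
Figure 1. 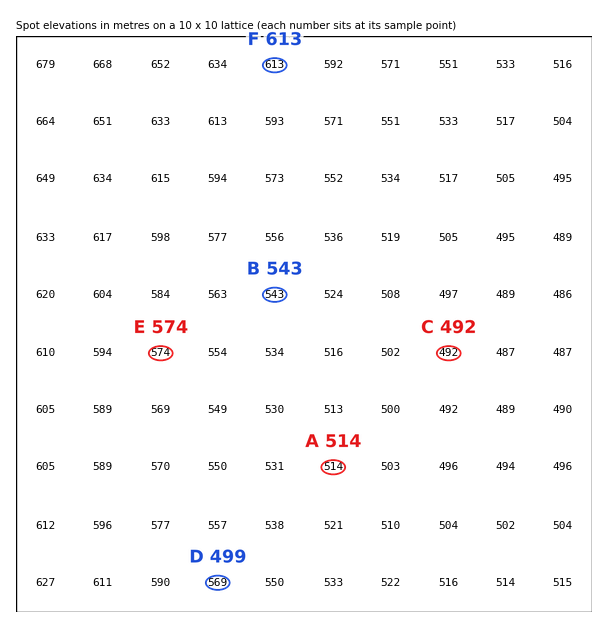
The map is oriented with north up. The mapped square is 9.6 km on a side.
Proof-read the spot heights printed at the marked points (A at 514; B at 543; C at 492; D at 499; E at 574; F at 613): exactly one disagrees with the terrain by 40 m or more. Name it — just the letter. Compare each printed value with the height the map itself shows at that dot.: D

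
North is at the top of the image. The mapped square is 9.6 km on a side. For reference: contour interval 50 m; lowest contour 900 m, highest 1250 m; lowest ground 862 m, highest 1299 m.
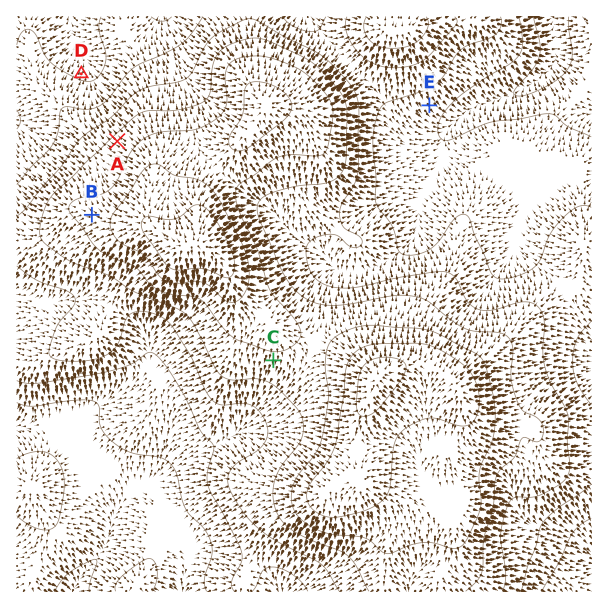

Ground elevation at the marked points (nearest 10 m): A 1110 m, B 1170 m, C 1140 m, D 940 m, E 970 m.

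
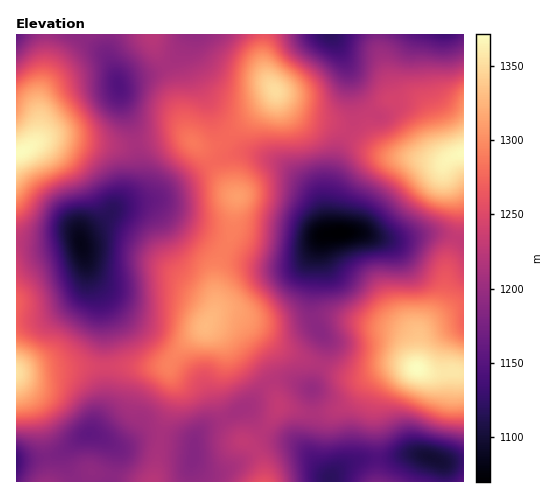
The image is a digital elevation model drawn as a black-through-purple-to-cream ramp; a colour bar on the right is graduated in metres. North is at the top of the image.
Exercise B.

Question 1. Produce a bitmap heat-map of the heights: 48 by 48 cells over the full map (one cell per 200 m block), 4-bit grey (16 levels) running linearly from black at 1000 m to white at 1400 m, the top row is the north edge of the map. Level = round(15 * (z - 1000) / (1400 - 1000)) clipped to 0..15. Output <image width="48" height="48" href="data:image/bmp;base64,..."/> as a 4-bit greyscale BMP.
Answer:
<image width="48" height="48" href="data:image/bmp;base64,Qk32BAAAAAAAAHYAAAAoAAAAMAAAADAAAAABAAQAAAAAAIAEAAATCwAAEwsAABAAAAAAAAAAAAAAABEREQAiIiIAMzMzAERERABVVVUAZmZmAHd3dwCIiIgAmZmZAKqqqgC7u7sAzMzMAN3d3QDu7u4A////AGd3d3d3d4iIh3d4iJmZh2VUVVZmZlVVVVZ3d3d3d3iIh3d4iImZh2VVVVVmVVRERVZ3d3d3d3iIh3d4iIiYh2VVVVVVVERERWZ3dmZmZneIh3d4iIiId2ZmZWZmVUREVXd3dmZmZ3eIh3d4iJiId2Z3ZmZ2ZVVWZoiId2Zmd3iIiHd4iIiIh3d3d3eHdmZ3iKqZiHZnd4iIiIiIiIiIiIiIiIiIh4iZqruqmId3eIiIiIiIiIiImIiIiJmZmZqru8u7qYh3iIiJmZmYiIiJmIiIiZmZqqu8zMy7qpmIiImZqqmZmIiIiIiImZqqu8zMzNzLqpmZmZmqqqqZmZiIiIiImaqrzN3d3d3LqqmZmZqru6qqqpmYiIiImaq8ze7t3dzLqqmZmaqru6qqqqmZmIiImaq83e7t3cy7qpmZmZqru7u7u6qZmYiIiZq83d3d3buqqZmIiZmqu7vMu7qqmYiHiJq8zd3czLqpmYiHiImaq8zMy7u6mYd3iJq8zN3Mu6qZmId3d4iZq8zMzLu6mId3iaq8zMzMu6mZh3ZmZ3iZq8zMzMu6mHd3iaq7zMzLuqqYd2ZVZniZq7zMzMu6mHd3iJqrvMy7uqqYdlVVVmeZq7zMzLuph3Z3d4mqu7u7uqmYdlRVVmeZqrvMy7qYdmZmZniZqqqqqpmHZURFVmiZqru8u6qXZlVVVneImJmqqpiHZUREVniZqqu7u6mHZVREVWd3d4iaqZh3VENEVniZqqu7u6mHZURERVZmZniZqYh2VDNEVniJmqq7u6qXZUMzREVVVmeJmYh2VDNEVmeImaqru7qYZUMzMzREVWeImYh2VDNEVWd4iJqru7qYZUMzMzNEVWd4mZh2VEREVWZ3eJmru7qYdUMzMzNFVneImamGVERERVZmd4mru7qodlRDRERVZ4iZqqqHZVVVVVZmd4mru7uphlVERFVWeJmru7qYd2ZVVVZmd4mrvMuph2VVVVZniavMzMupmHdmVWZmd4mru7uph2ZVZmd4mrzN3My7qZh3ZmZ3eJqru7uph3ZmZ3iZq83d3d3MuqmId3d3iZqqu6qZiHd3d4mqvM3e7e3dy6qYiIiImaqqqqqZiIiHiJqrzN3e7u7t3LqZiIiJmqu6qqqZmZmIiZqrvM3d7u7t3LqZiIiJqru6qqqqqqmZmZmqu8zd3d3d3LqZiIiJqrqqqqu7uqqZmZmZqrvMzd3d3LqYh3iJqqqqqru7u7qpmZmZmqu7vM3dy6mHd3iJqqqqqrvMzLqpmZmZmaqqu8zMy6mHZneJmqmaqrzN3LupmImZmZqqq7zMuph2ZmeJmZmaqrzd3MupiIiZmZmqq7u7qph2ZmeImZmZqrzd3LqYd3iJmZmZqqq7qZh2Zmd4iIiZmrzdzLqYdneImZmZmZqqqYh2ZneIiIiJmrzMupmHZmeIiIiIiImZmId2Z3iIiIiImqvLqYdmVmeIh3d3d3iIiHd3d3iIiIiIiau6mHZVVWd3d3ZmZ2eIh3d3d4iIiHeIiZqqmGVVVWZ3dmZlVg=="/>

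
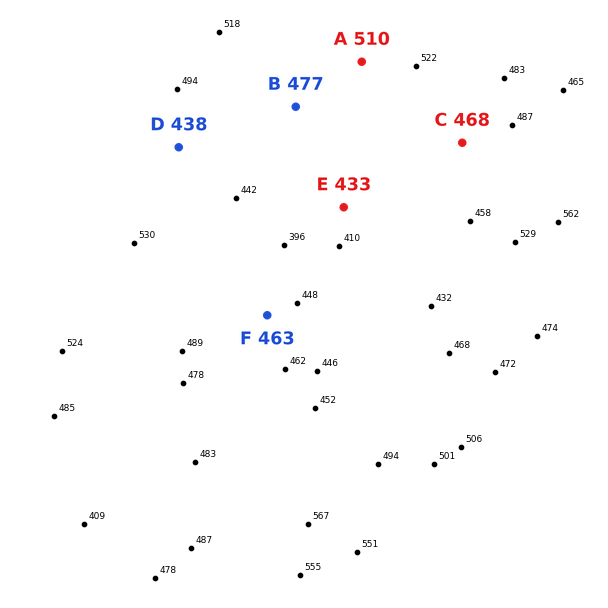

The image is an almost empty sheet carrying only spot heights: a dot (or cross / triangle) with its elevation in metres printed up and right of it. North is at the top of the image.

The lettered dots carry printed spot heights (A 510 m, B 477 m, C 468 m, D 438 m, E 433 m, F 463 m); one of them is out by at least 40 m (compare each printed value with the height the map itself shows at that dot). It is D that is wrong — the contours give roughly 488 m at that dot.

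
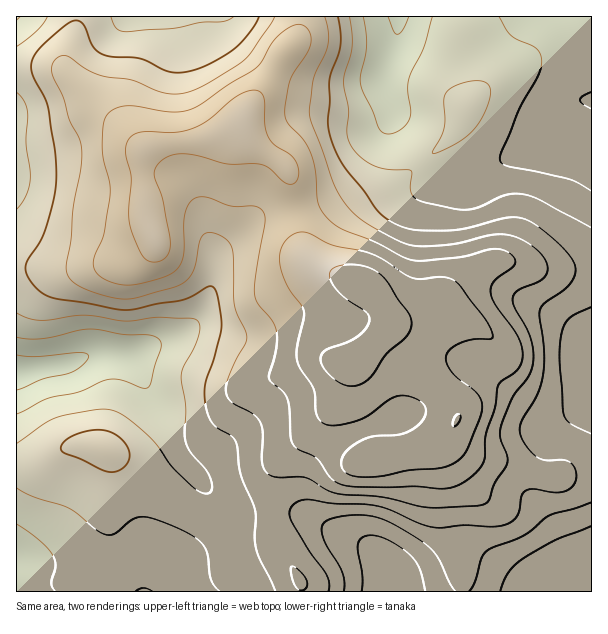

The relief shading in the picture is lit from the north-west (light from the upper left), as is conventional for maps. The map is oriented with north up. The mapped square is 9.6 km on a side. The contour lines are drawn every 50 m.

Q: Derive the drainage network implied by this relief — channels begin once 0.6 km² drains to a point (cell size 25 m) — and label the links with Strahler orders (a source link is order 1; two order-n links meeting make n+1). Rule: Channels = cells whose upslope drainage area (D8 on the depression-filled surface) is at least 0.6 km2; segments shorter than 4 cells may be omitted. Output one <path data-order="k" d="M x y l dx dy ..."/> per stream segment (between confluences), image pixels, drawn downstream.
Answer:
<path data-order="2" d="M155 591l-8 0"/><path data-order="1" d="M218 591l-63 0"/><path data-order="1" d="M518 591l25 0"/><path data-order="1" d="M408 572l-4 1-11 11 0 7-1 0"/><path data-order="1" d="M150 567l-1 2 0 7-2 2 0 13"/><path data-order="2" d="M387 567l2 2 1 9 2 1 0 12"/><path data-order="1" d="M17 566l0-6"/><path data-order="1" d="M186 561l-3 2-28 28"/><path data-order="1" d="M144 557l0 34"/><path data-order="1" d="M380 555l6 8 1 4"/><path data-order="1" d="M17 542l0 18"/><path data-order="1" d="M561 534l0 33-9 9-1 3 0 12-8 0"/><path data-order="2" d="M326 527l1 1 3 0 5 3 3 0 4 3 3 0 9 5 3 3 6 3 5 4 1 0 18 18"/><path data-order="1" d="M203 483l-3-3 0-1-17-17 0-1"/><path data-order="2" d="M183 461l-7-9-3-6 0-3-3-5 0-3-2-1-1-9-3-5 0-3-5-9-3-3-3-7-3-3-3-8-3-3-4-10-3-3-3-6-9-9-6 0-2-2"/><path data-order="1" d="M546 431l2 0 6-6"/><path data-order="1" d="M398 428l-32 0-9 4-3 0-18 9-28 29 0 39 18 18"/><path data-order="2" d="M554 425l16-14 2 0 3-3 6-3 4-4 2 0 4-5 0-25"/><path data-order="1" d="M261 423l-6 3-7 6-2 0-42 42-7 0-14-13"/><path data-order="1" d="M17 377l0-5"/><path data-order="1" d="M464 360l4 2 3 3 6 3 15 13 2 0 43 44 17 0"/><path data-order="3" d="M117 354l-27 0-12 6-3 0-6 3-4 0-2 2-19 1-2 2-7 0-2 1-16 2 0 1"/><path data-order="2" d="M591 354l0 17"/><path data-order="3" d="M179 336l-6 2-2 1-3 0-1 2-9 1-20 11-4 0-2 1-15 0"/><path data-order="2" d="M186 333l-7 3"/><path data-order="1" d="M591 333l0 21"/><path data-order="1" d="M329 317l-6-3-36 0-15 15-9 4-77 0"/><path data-order="1" d="M522 300l30 15 39 39"/><path data-order="2" d="M212 285l0 5-2 1 0 3-3 5 0 3-3 6-7 9 0 1-18 18"/><path data-order="2" d="M215 263l0 13-2 2 0 6-1 1"/><path data-order="2" d="M215 252l0 11"/><path data-order="1" d="M233 245l-18 18"/><path data-order="1" d="M245 222l-30 30"/><path data-order="1" d="M17 216l0-28"/><path data-order="1" d="M407 209l18-18"/><path data-order="1" d="M591 204l0-48"/><path data-order="1" d="M195 198l2 2 0 4 1 2 2 10 1 2 0 3 2 1 0 3 1 2 0 3 2 1 0 3 1 2 0 3 3 6 0 4 2 2 0 34"/><path data-order="1" d="M417 192l3-1 5 0"/><path data-order="1" d="M21 191l-4-3"/><path data-order="2" d="M425 191l1-2 15-1 2-2 7 0 2-1 6 0 1-2 8-1 6-3 16-12 5-2 3-3 9-4 3 0 6-3 3-3 4-2 48-48"/><path data-order="2" d="M17 188l0-14"/><path data-order="1" d="M17 167l0 7"/><path data-order="1" d="M375 150l2-6 3-3 1-4 3-3 5-9 1-9"/><path data-order="1" d="M393 149l0-39-3-6"/><path data-order="1" d="M17 138l0-24"/><path data-order="1" d="M371 135l19-19"/><path data-order="1" d="M545 131l1-3 26-26"/><path data-order="2" d="M390 116l0-12"/><path data-order="1" d="M17 107l0 7"/><path data-order="1" d="M389 107l0-8"/><path data-order="1" d="M558 107l12-5"/><path data-order="2" d="M390 104l0-3-1-2"/><path data-order="2" d="M572 102l3 0 1-1 15 0"/><path data-order="2" d="M389 99l0-3-3-6 0-18"/><path data-order="1" d="M582 99l9 0 0 2"/><path data-order="1" d="M378 81l6-6 2-3"/><path data-order="2" d="M386 72l0-4 1-2 0-3 2-1 0-3 1-2 0-3 2-1 0-3 3-6 0-5 1-1 0-8 2-1 0-12 1 0"/><path data-order="1" d="M165 56l0-39"/><path data-order="1" d="M116 36l10-15 2-4 9 0"/><path data-order="1" d="M399 23l0-6"/><path data-order="2" d="M165 17l-28 0"/><path data-order="1" d="M197 17l-32 0"/><path data-order="1" d="M228 17l-9 0"/><path data-order="1" d="M516 17l21 0"/>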